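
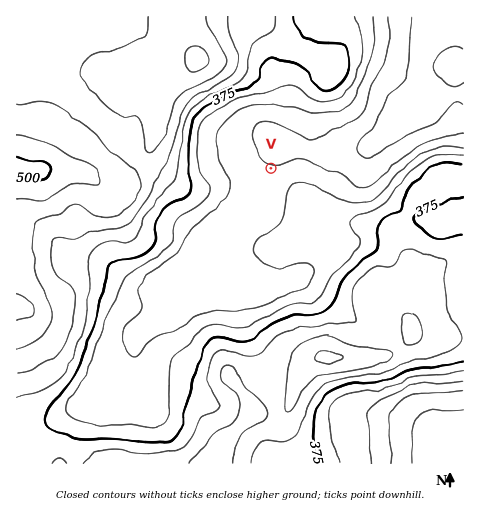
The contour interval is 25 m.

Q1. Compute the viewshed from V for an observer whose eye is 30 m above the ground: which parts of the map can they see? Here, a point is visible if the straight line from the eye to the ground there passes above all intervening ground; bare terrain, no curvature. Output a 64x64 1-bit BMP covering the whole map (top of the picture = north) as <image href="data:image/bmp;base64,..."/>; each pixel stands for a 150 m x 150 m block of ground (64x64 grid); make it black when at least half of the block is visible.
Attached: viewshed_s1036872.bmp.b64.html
<image width="64" height="64" href="data:image/bmp;base64,Qk0+AgAAAAAAAD4AAAAoAAAAQAAAAEAAAAABAAEAAAAAAAACAAATCwAAEwsAAAIAAAAAAAAA////AAAAAACDz/wAAAAAAP///AAAAAAA///wAAAAAAD//+AAAAAAAH//gAAAAAAAP/8AAAAAAAAf/gAAAAAAAA/+AAAAAAAAB/4AAHAAAAAD8wAAcAAAAAHnAABgAAAAAf8AAGAAAAAB/4AA4AAAAAH/gAPgAAAAAf+Bj+MAAAAB/8OP8+PwAAP//5////AAA///3///4AAD//////+AAA///////wAAH/5/////AAA///////8AAH////8D/wAA/////gAfgAD////+AA/AAHPgP/4AD8AAAAAP/gAH4AAAAAP+AAP4AAAAAf4AAf8AAAAB/gAA/wAAAB//AAB/AAAAP//8AH4AAAB///8AfAAAAP///wH8AAAA////g/wAAAHwP/+D/gAAAPA//8P/AAAA+H//4/+AAAB4///oP8AAAH////w/4AAAf////D/wAAA////+P/gAAB////4/+AAAD//////4AAAP//////gAAA//////+AAAB//////+AAAH//////4AAAf////f/wAAB////4f/AAAD////A/4AAAP///8B/gAAAf///gD+AAAA///+AH8AAAD///wAPwAAAH//+AAfAAAAH9/wAA8AAAAB38AABgAAAAB/gAACAAAAAH4AAAAAAAAAfAAAAAAAAAB4AAAAAAAAAAAAAAAAAAAAAAAAAA=="/>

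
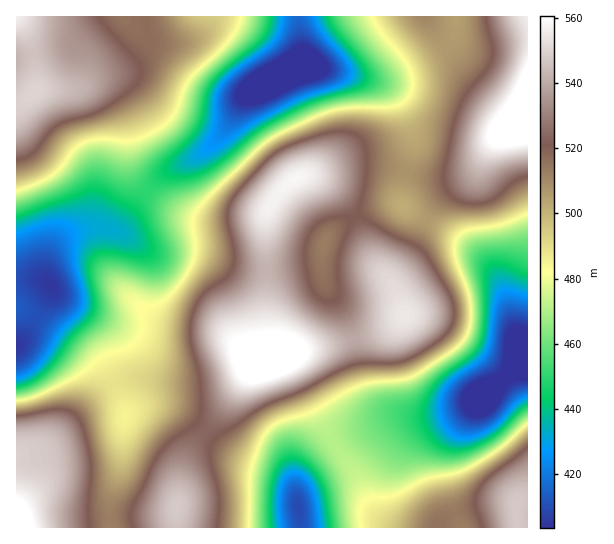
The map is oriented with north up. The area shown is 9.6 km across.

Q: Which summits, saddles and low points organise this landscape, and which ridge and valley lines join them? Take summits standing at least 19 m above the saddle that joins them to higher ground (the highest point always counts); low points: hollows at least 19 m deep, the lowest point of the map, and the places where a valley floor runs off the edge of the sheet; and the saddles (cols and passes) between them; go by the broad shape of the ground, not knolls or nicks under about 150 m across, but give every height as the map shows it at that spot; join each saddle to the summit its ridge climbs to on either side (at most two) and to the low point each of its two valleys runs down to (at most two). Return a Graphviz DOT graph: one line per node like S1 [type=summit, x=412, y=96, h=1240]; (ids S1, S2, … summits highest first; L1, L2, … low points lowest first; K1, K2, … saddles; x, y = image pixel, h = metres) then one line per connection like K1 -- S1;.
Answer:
graph terrain {
  S1 [type=summit, x=527, y=115, h=573];
  S2 [type=summit, x=17, y=527, h=571];
  S3 [type=summit, x=267, y=361, h=570];
  S4 [type=summit, x=17, y=17, h=557];
  S5 [type=summit, x=177, y=507, h=548];
  S6 [type=summit, x=517, y=511, h=548];
  L1 [type=low, x=271, y=81, h=392];
  L2 [type=low, x=527, y=355, h=393];
  L3 [type=low, x=18, y=346, h=405];
  L4 [type=low, x=298, y=507, h=409];
  K1 [type=saddle, x=205, y=431, h=524];
  K2 [type=saddle, x=354, y=218, h=522];
  K3 [type=saddle, x=110, y=518, h=513];
  K4 [type=saddle, x=406, y=171, h=508];
  K5 [type=saddle, x=114, y=385, h=489];
  K6 [type=saddle, x=333, y=442, h=471];
  K7 [type=saddle, x=147, y=191, h=450];
  K1 -- S3;
  K1 -- S5;
  K1 -- L4;
  K2 -- S3;
  K2 -- L1;
  K2 -- L2;
  K3 -- S2;
  K3 -- S5;
  K3 -- L4;
  K4 -- S1;
  K4 -- S3;
  K4 -- L1;
  K4 -- L2;
  K5 -- S3;
  K5 -- S2;
  K5 -- L3;
  K6 -- S3;
  K6 -- S6;
  K6 -- L2;
  K6 -- L4;
  K7 -- S3;
  K7 -- S4;
  K7 -- L1;
  K7 -- L3;
}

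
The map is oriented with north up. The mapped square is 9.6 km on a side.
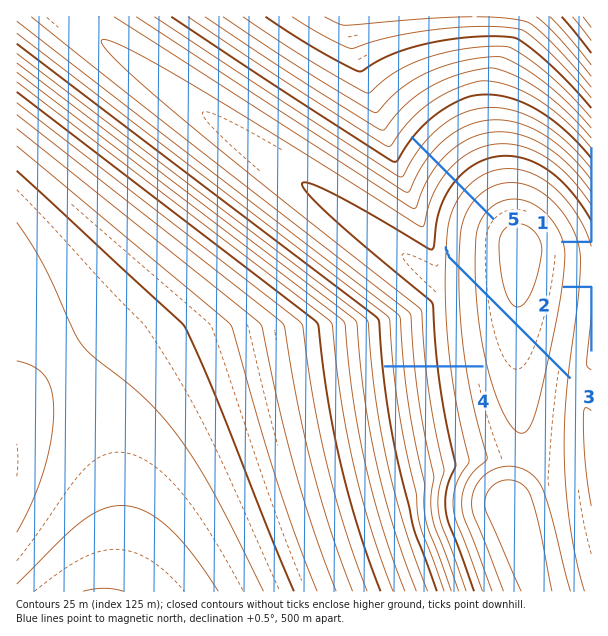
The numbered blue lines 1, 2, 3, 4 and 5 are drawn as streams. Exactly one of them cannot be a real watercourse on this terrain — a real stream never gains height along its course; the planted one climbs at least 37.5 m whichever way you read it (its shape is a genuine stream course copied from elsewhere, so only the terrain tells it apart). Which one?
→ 3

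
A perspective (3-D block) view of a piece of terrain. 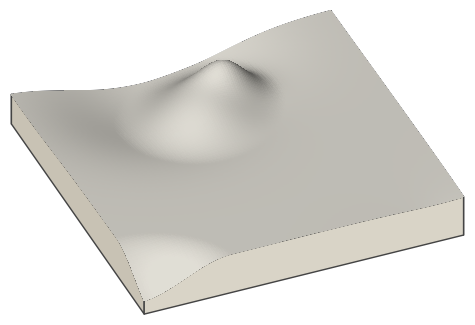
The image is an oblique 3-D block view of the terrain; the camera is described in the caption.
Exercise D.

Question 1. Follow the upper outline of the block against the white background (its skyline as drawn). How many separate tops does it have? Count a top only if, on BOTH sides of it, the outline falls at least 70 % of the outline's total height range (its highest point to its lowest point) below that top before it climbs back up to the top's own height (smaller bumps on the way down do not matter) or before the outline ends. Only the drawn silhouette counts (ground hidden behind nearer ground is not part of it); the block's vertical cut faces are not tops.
0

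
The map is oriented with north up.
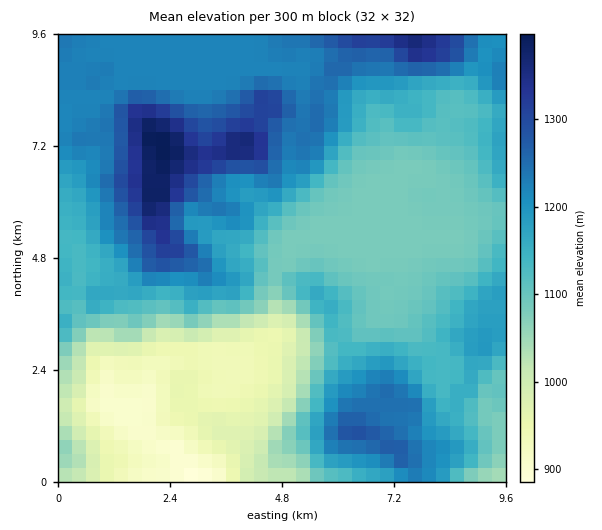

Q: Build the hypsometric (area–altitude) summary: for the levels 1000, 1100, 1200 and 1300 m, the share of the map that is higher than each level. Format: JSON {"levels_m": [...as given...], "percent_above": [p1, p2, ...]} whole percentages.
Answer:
{"levels_m": [1000, 1100, 1200, 1300], "percent_above": [85, 64, 34, 7]}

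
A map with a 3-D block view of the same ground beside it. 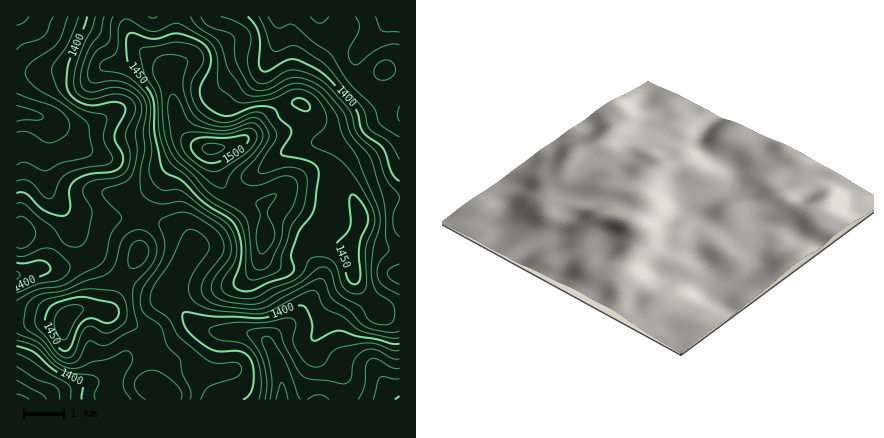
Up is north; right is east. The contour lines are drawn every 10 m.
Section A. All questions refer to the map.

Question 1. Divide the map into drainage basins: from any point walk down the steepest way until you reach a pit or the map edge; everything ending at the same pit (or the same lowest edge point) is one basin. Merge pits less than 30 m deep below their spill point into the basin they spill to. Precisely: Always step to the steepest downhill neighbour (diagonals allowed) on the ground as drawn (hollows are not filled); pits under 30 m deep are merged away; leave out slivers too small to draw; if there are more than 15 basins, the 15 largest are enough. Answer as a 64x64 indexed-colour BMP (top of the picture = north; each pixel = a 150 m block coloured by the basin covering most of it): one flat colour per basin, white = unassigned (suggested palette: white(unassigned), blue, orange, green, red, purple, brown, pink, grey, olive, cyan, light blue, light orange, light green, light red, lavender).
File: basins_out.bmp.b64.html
<image width="64" height="64" href="data:image/bmp;base64,Qk12CAAAAAAAAHYAAAAoAAAAQAAAAEAAAAABAAQAAAAAAAAIAAATCwAAEwsAABAAAAAAAAAA////ALR3HwAOf/8ALKAsACgn1gC9Z5QAS1aMAMJ34wB/f38AIr28AM++FwDox64AeLv/AIrfmACWmP8A1bDFAEREREREREREREREREQRERERERERERERERERERERERERREREREREREREREREQRERERERERERERERERERERERERFEREREREREREREREEREREREREREREREREREREREREREUREREREREREREREQRERERERERERERERERERERERERERRERERERERERERERBERERERERERERERERERERERERERFEREREREREREREREEREREREREREREREREREREREREREUREREREREREREREQRERERERERERERERERERERERERERREREREREREREREQRERERERERERERERERERERERERERFERERERERERERERBEREREREREREREREREREREREREREUREREREREREREREERERERERERERERERERERERERERERREREREREREREREQRERERERERERERERERERERERERERFEREREREREREREQREREREREREREREREREREREREREREUREREREREREREERERERERERERERERERERERERERERERMzMzM0REREREEREREREREREREREREREREREREREREREzMzMzNERERBERERERERERERERERERERERERERERERETMzMzMzMzMzERERERERERERERERERERERERERERESIiMzMzMzMzMzMRERERERERERERERERERERERERERESIiIzMzMzMzMzMxERERERERERERERERERERERERERESIiIjMzMzMzMzMzMRERERERERERERERERERERERERERIiIiMzMzMzMzMzMxERERERERERERERERERERERERERIiIiIzMzMzMzMzMzMRERERERERERERERERERERERERIiIiIjMzMzMzMzMzMzEREREREREREREREREREREREREiIiIiMzMzMzMzMzMzMRERERERERERERERERERERERESIiIiIzMzMzMzMzMzMzERERERERERERERERERERERERIiIiIjMzMzMzMzMzMzMREREREREREREREREREREREREiIiIiMzMzMzMzMzMzMzERERERERERERERERERERERESIiIiIzMzMzMzMzMzMzMRERERERERERERERERERERERIiIiIjMzMzMzMzMzMzMxERERERERERERERERERERERESIiIiMzMzMzMzMzMzMzERERERERERERERERERERERERIiIiIzMzMzMzMzMzMzMREREREREREREREREREREREREiIiIjMzMzMzMzMzMzMxERERERERERERERERERERERESIiIiMzMzMzMzMzMzMzERERERERERERERERERERERERIiIiIzMzMzMzMzMzMzMREREREREREREREREREREREREiIiIjMzMzMzMzMzMzMzEREREREREREiIhEREREREREiIiIiMzMzMzMzMzMzMzMxERERERERIiIiIhERERERESIiIiIzMzMzMzMzMzMzMzMRERERERIiIiIiIRERERESIiIiIjMzMzMzMzMzMzMzMxERERERIiIiIiIiIRERESIiIiIiMzMzMzMzMzMzMzMzMREREREiIiIiIiIiIRESIiIiIiIzMzMzMzMzMzMzMzMzEREREiIiIiIiIiIiIiIiIiIiIjMzMzMzMzMzMzMzMzMxERESIiIiIiIiIiIiIiIiIiIiMzMzMzMzMzMzMzMzMzMRERIiIiIiIiIiIiIiIiIiIiIzMzMzMzMzMzMzMzMzMzEREiIiIiIiIiIiIiIiIiIiIjMzMzMzMzMzMzMzMzMzMyIiIiIiIiIiIiIiIiIiIiIiMzMzMzMzMzMzMzMzMzMyIiIiIiIiIiIiIiIiIiIiIiIzMzMzMzMzMzMzMzMzMyIiIiIiIiIiIiIiIiIiIiIiIjMzMzMzMzMzMzMzMzMyIiIiIiIiIiIiIiIiIiIiIiIiMzMzMzMzMzMzMzMzMzIiIiIiIiIiIiIiIiIiIiIiIiIzMzMzMzMzMzMzMzMzMiIiIiIiIiIiIiIiIiIiIiIiIjMzMzMzMzMzMzMzMzMiIiIiIiIiIiIiIiIiIiIiIiIiMzMzMzMzMzMzMzMzMyIiIiIiIiIiIiIiIiIiIiIiIiIzMzMzMzMzMzMzMzMzIiIiIiIiIiIiIiIiIiIiIiIiIjMzMzMzMzMzMzMzMzMiIiIiIiIiIiIiIiIiIiIiIiIiMzMzMzMzMzMzMzMzMyIiIiIiIiIiIiIiIiIiIiIiIiIzMzMzMzMzMzMzMzMzIiIiIiIiIiIiIiIiIiIiIiIiIjMzMzMzMzMzMzMzMzIiIiIiIiIiIiIiIiIiIiIiIiIiMzMzMzMzMzMzMzMzMSIiIiIiIiIiIiIiIiIiIiIiIiIzMzMzMzMzMzMzMzMRIiIiIiIiIiIiIiIiIiIiIiIiIjMzMzMzMzMzMzMzERESIiIiIiIiIiIiIiIiIiIiIiIiMzMzMzMzMzMzMzERERIiIiIiIiIiIiIiIiIiIiIiIiIzMzMzMzMzMzMzEREREiIiIiIiIiIiIiIiIiIiIiIiIjMzMzMzMzMzMzERERESIiIiIiIiIiIiIiIiIiIiIiIiMzMzMzMzMzMzMRERERIiIiIiIiIiIiIiIiIiIiIiIiIzMzMzMzMzMzMREREREiIiIiIiIiIiIiIiIiIiIiIiIjMzMzMzMzMzMxERERESIiIiIiIiIiIiIiIiIiIiIiIi"/>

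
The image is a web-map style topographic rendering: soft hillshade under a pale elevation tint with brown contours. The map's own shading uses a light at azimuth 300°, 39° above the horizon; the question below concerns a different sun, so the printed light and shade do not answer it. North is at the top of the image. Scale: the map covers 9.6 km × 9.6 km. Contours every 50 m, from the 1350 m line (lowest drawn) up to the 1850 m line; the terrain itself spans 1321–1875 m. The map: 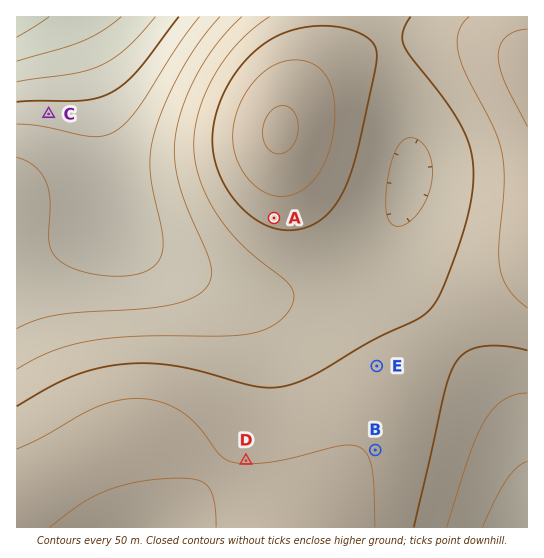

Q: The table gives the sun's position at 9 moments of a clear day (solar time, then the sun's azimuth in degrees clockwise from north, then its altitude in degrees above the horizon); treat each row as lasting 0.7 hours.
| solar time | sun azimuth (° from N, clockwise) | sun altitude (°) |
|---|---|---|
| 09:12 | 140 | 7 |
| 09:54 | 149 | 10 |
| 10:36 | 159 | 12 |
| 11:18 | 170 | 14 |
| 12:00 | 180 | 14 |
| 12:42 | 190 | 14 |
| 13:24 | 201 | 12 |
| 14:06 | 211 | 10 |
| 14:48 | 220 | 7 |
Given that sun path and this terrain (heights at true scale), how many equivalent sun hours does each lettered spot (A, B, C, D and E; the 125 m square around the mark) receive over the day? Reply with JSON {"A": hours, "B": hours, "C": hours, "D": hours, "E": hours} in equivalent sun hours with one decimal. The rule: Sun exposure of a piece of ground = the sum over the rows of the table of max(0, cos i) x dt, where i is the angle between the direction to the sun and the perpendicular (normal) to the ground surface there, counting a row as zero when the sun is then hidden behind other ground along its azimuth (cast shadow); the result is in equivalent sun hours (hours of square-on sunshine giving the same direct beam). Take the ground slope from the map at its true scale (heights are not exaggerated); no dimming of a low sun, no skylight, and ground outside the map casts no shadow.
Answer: {"A": 1.7, "B": 1.2, "C": 0.7, "D": 1.1, "E": 1.0}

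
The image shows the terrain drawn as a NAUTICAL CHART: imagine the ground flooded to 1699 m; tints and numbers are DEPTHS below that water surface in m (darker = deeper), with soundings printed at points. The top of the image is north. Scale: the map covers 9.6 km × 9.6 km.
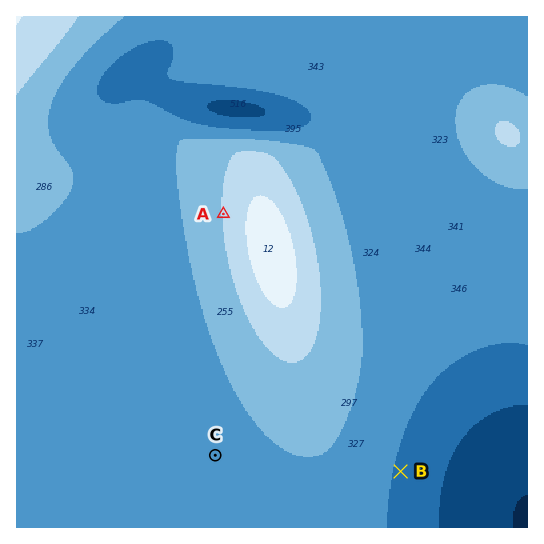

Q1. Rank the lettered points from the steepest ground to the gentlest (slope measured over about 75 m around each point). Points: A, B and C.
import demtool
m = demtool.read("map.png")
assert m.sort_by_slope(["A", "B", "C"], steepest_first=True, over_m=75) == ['A', 'B', 'C']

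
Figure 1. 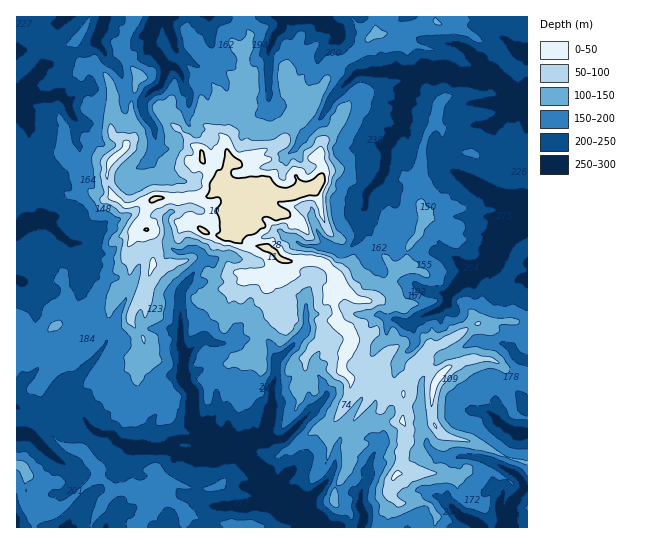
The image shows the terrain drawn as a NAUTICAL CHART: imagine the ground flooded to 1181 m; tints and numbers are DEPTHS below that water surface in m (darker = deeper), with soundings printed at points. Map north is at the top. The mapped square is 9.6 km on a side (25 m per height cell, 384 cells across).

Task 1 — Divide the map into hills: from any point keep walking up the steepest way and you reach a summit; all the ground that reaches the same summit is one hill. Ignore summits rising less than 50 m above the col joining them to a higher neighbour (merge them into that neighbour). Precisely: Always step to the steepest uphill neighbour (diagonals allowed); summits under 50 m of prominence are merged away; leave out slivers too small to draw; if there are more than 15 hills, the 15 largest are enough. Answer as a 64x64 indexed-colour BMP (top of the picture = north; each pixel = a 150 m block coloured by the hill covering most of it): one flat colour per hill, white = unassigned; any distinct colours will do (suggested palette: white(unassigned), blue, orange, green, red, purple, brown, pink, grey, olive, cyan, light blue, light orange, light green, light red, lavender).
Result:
<image width="64" height="64" href="data:image/bmp;base64,Qk12CAAAAAAAAHYAAAAoAAAAQAAAAEAAAAABAAQAAAAAAAAIAAATCwAAEwsAABAAAAAAAAAA////ALR3HwAOf/8ALKAsACgn1gC9Z5QAS1aMAMJ34wB/f38AIr28AM++FwDox64AeLv/AIrfmACWmP8A1bDFACIiIiIiIiIiIiIiIhERERERERERERERERERERERERFVIiIiIiIiIiIiIiIiEREREREREREREREREREREREREVUiIiIiIiIiIiIiIiIhERERERERERERERERERERERERVSIiIiIiIiIiIiIiIiIiIiERERERERERERERERERERFVIiIiIiIiIiIiIiIiIiIiIRERERERERERERERERERERUiIiIiIiIiIiIiIiIiIiIhERERERERERERERERERERESIiIiIiIiIiIiIiIiIiIiERERERERERERERERERERERIiIiIiIiIiIiIiIiIiIiEREREREREREREREREREREREiIiIiIiIiIiIiIiIiIiERERERERERERERERERERMxESIiIiIiIiIiIiIRERERERERERERERERERERMzMzMzERIiIiIiIiIRERERERERERERERERERERERERMzMzMzMxEiIiIiIiIREREREREREREREREREREREREREzMzMzMzESIiIiIhERERERERERERERERERERERERERETMzMzMzMzIiIiIiERERERERERERERERERERERERERERMzMzMzMzMiIREREREREREREREREREREREREREREREREzMzMzMzMxERERERERERERERERERERERERERERERERETMzMzMzMzERERERERERERERERERERERERERERERERERMzMzMzMzMREREREREREREREREREREREREREREREREREzMzMzMzMxERERERERERERERERERERERERERERERERETMzMzMzMzERERERERERERERERERERERERERERERERERMzMzMzMzMRERERERERERERERERERERERERERERERERETMzMzMzMxERERERERERERERERERERERERERERERERERETMzMzMxERERERERERERERERERERERERERERERERERERETMzMxEREREREREREREREREREREREREREREREREREREREREREREREREREREREREREREREREREREREREREREREREREREREREREREREREREREREREREREREREREREREREREREREREREREREREREREREREREREREREREREREREREREREREREREREREREREREREREREREREREREREREREREREREREREREREREREREREREREREREREREREREREREREREREREREREREREREREREREREREREREREREREREREREREREREREREREREREREREREREREREREREREREREREREREREREREREREREREREREREREREREREREREREREREREREREREREREREREREREREREREREREREREREREREREREREREREREREREREREREREREREREREREREREREREREREREREREREREREREREREREREREREREREREREREREREREREREREREREREREREREREREREREREREREREREREREREREREREREREREREREREREREREREREREREREREREREREREREREREREREREREREREREREREREREREREREREREREREREREREREREREREREREREREREREREREREREREREREREREREREREREREREREREREREREREREREREREREREREREREREREREREREREREREREREREREREREREREREREREREREREREREREREREREREREREREREREREREREREREREREREREREREREREREREREREREREREREREREREREREREREREREREREREREREREREREREREREREREREREREREREREREREREREREREREREREREREREREREREREREREREREREREREREREREREREREREREREREREREREREREREREREREREREREREREREREREREREREREREREREREREREREREREREREREREREREREREREREREREREREREREREREREREREREREREREREREREREREREREREREREREREREREREREREREREREREREREREREREREREREREREREREREREREREREREREREREREREREREREREREREREREREREREREREREREREREREREREREREREREREREREREREREREREREREREREREREREREREREREREREREREREREREREREREREREREREREREREREREREREREREREREREREREREREREREREREREREREREREREREREREREREREREREREREREREREREREREREREREREREREREREREREREREREREREREREREREREREREREREREREREREREREREREREREREREREREREREREREREREREREREREREREREREREREREREREREREREREREREREREREREREREURERERBERERERERERERERERERERERERERERERERERERREREREERERERERERERERERERERERERERERERERERERREREREQRERERERERERERERERERERERERERERERERERRERERERBERQRERERERERERERERERERERERERERERERFEREREREREREEREREREREREREREREREREREREREREREURERERERERERBEREREREREREREREREREREREREREREUREREREREREREQRER"/>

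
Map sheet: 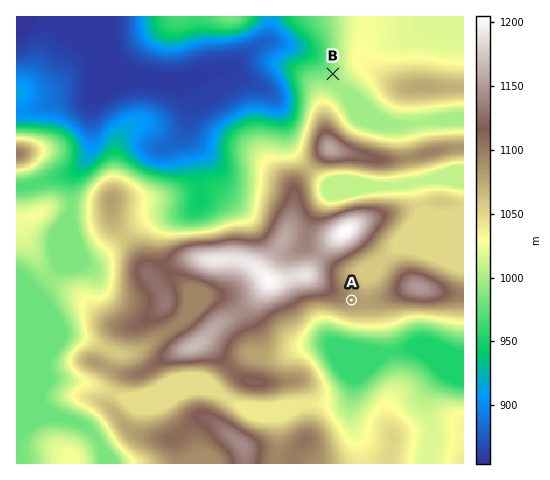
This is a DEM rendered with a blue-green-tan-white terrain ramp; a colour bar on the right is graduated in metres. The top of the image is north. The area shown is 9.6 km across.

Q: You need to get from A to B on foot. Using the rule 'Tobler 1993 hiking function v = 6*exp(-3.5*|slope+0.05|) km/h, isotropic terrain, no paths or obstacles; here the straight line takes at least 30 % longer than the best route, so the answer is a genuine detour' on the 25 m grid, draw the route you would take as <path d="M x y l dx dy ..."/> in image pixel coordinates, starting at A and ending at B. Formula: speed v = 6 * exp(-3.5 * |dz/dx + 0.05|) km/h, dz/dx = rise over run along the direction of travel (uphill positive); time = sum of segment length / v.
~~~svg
<path d="M351 300l-1-2-10-11-29-58 0-5-5-9 0-83 2-5 0-4 25-49"/>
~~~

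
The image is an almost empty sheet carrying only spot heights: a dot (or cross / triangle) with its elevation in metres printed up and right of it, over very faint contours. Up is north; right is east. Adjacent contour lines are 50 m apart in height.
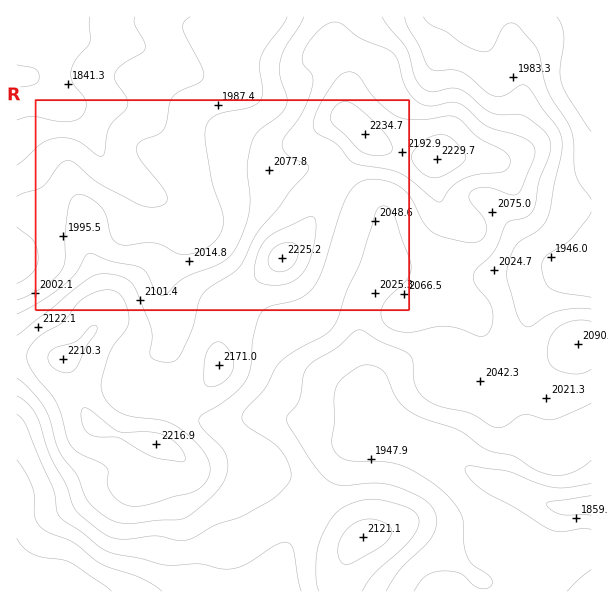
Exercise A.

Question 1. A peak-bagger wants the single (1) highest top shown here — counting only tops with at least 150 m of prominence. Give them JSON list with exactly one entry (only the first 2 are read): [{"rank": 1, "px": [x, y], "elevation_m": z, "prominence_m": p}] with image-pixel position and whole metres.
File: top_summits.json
[{"rank": 1, "px": [365, 135], "elevation_m": 2235, "prominence_m": 444}]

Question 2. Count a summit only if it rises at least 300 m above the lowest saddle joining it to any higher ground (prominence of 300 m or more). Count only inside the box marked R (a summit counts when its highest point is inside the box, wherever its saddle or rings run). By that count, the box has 1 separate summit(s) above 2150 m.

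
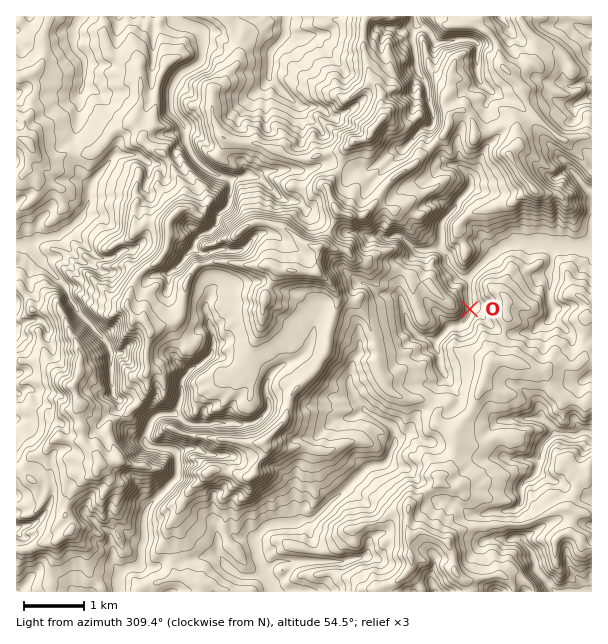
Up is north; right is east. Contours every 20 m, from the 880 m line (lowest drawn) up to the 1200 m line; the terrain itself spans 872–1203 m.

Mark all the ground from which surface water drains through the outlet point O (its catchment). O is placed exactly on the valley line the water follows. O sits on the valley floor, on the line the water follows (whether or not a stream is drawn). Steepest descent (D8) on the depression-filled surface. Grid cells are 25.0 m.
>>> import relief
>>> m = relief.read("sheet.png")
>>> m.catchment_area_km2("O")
4.384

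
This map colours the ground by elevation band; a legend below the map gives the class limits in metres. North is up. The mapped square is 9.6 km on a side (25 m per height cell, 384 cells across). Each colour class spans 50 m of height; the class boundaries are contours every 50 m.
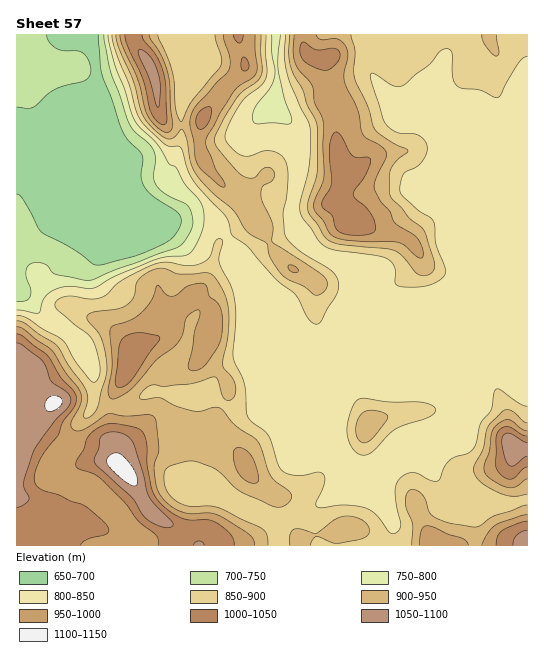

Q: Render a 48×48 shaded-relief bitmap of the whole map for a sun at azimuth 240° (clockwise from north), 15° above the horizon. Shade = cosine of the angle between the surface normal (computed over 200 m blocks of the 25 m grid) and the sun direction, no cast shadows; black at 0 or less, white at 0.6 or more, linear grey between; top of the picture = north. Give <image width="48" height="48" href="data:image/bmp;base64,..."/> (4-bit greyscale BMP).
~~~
<image width="48" height="48" href="data:image/bmp;base64,Qk32BAAAAAAAAHYAAAAoAAAAMAAAADAAAAABAAQAAAAAAIAEAAATCwAAEwsAABAAAAAAAAAAAAAAABEREQAiIiIAMzMzAERERABVVVUAZmZmAHd3dwCIiIgAmZmZAKqqqgC7u7sAzMzMAN3d3QDu7u4A////AGZ3Znd2Z5qYdUQyE2hmZ3dlV6uENEaYd3Zmd3ZVabp1VEIRJGdmZ3dDR6tiI0aHZnd3d2RGnMYRIxADVndVZmQiWLlCNFZ1VWZ2ZURozGAAIyJGeIZVVVRFabczRWZ2ZlVERFaL2QADVVZ5mGVFVWZmeqU0VniZlzI1Vni9tAA2d3iqhTNFVmZmeHQ1Z4vLliJGd4vtcABXd4m5UiNWVmZmd2RXeKzLhSNHeKzIMANneIqnISVmZmd3ZmZnd5u7hjNGeJqVIBRmd4mEETZmZniHZmZndorNlmVVZ4mFISNWd4hjIkZmZoqWZmZmZovdcnZkRXhjIiRWd3ZCI2ZmZ4uVVnd2ZovJEHd0I1ZTIzRWZlQyNWZmZ4qVRWd3ZnmWAHiWMTdkRURFVlREVmZmZnl0RWZVZneGIXiWIBaXVVVWZmZUZmZmZndURVVWZmeGM3hzAAe5ZWZ3d3dDZmZmZmZmZmZmZmd1VodRAAjcZFd4h3YjZmZmZmZmZmZmZmdmZoYgACntc0aJhmQlZmZmZmZmZmZmZmdmZkIAAFvthEV4lkI2ZmZmZmZmZmZmZmdmZgAAA4zsdVVnh0E2ZmZmZmZmZmZmZmZmZgAAJ63JZVVViFEmZmZndmZmZmZmZmZmZgAEiruWZmVFd1AVZmZ3dmZmZmZmZmZmZgFZqpdVZmVWd1AVZmeIdmZmZmZmZmZmZjaZhlVWeHZmd0AlZmeZZWZmZmZmZmZmZniXVDRniIZmZTAmZnm6dVZmd3d3ZmZmZnd2QzV3eIZVVBBGZ5y4U0ZneIh3ZmZmZndlQ0VmZmMzMyJmetxzElZmeaqEVmZmZnZlVEVVVUMiRVVnnLYQJXd3mrpRRmZmZmZURGZmVVRFeHZoqmEUeZqqu8gRVmZmZlVUVmZmZmZomXaKqDJXvcy6mYMCZmZmZkRWZmZmZmZ4qoispSR67sqGZTEUZmZmZkRmZmZmZmZ5uprLYiWN7JdUMiElZmZmZkVmZmZmZmebu7zIQjau2nVDIRJWZmZmZlZmZmZmZ4q7vdyFNEWcuGQzESVmZmZmZmZmZmZmZ6ypzshUVlSLuXVDIkZmZmZmZmZmZmZmeLuK7pQ0ZkN6zJVDI1dmZmZmZmZmZmZmeKqc+1I0ZTN63HRDNGZmZmZmZmZmZmZmeLy96CEkVTR762RUNFVWZmZmZmZmZmZni+7MxhE1ZVV76lRCE0NGZmZmZmZmZmZnvv+ptiJFZlaM2lQxE0RWZmZmZmZmZmZ53/1HxyE1Zmed2VQhJWZmZmZmZnd2ZmZ7//cFpzI1ZmjO2WMRNmZmZmZ3ZndmZmaM/+QEmFMkZnrdt1ISVnZmZ3d3ZnZmd3ee/9IDiIU0VnvcpzETZ3Znd3h2ZmZnd2e//8EDeIdmQ33sljEliGZniIh2ZmZmZmjP/5AFZ4mnEH7rhjE4mGZniIh2VWZVZljv/jAGZou1AI/pdSFZh2ZmeIh2VWVFVVr/+AA2Z5ykAJ/GRBFXZmVWeIh1VWU0VWv/0gBWZ62UAI60IxJmVmZmd5h1RQ=="/>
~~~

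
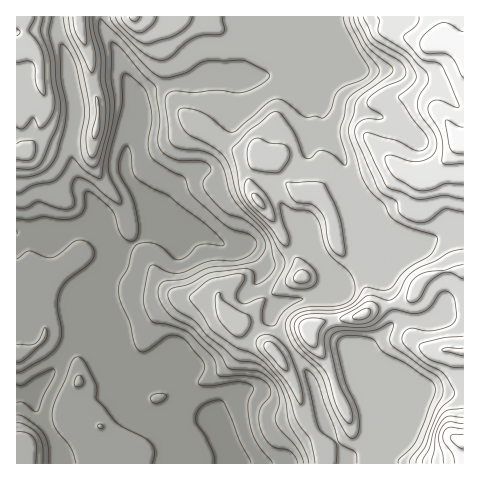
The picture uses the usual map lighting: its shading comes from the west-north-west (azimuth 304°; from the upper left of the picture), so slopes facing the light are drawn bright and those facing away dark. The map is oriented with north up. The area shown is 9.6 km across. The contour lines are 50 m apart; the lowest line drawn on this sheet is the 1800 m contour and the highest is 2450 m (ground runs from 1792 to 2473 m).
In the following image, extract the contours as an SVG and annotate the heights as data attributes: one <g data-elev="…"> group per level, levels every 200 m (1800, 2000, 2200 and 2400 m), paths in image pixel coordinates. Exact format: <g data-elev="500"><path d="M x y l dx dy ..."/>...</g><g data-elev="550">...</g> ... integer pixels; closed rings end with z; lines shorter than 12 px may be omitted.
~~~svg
<g data-elev="1800"><path d="M215 463l-3-12-7-16-8-11-1-6 2-7 4-5 8-4 8-2 4 1 3 4 15 36 11 22"/><path d="M17 385l7 0 17-11 11-5 3 1-1 6-10 19-6 16-4 0-12-9-5 1"/></g><g data-elev="2000"><path d="M17 177l14-1 12-4 8-7 6-11 7-25 2-17-5-36-1-27 2-5 6 5 7 13 8 39 1 15-3 24 1 15 3 7 5 4 5 1 3-4 9-32 3-21-5-30 0-26-7-25 1-7 2-3 21 20 26 30 13 8 7 1 15-4 18-11 9-2 34 0 24 12 2 3-4 5-10 6-11 5-9 1-20-3-23 3-19-2-7 4-2 7 3 35 2 6 4 3 6 3 27 3 7 4 5 5 5 9 4 18 5 11 9 10 19 19 8 10 6 25-1 6-8 10-10 5-2-1 0-10-5-4-38 3-22 12-17 4-3 3-1 4 2 7 5 7 20 12 12 14 16 13 11 10 5 3 19 3 18 16 9 17 5 28 13 22 6 16"/></g><g data-elev="2200"><path d="M463 249l-14 3-13 8-22 10-8 8-7 15-7 6-6 1-12-4-6 0-14 10-8 4-13 4-28 1-7 3-3 5 1 10 6 12 11 9 10 4 2-3-1-19 3-4 3-3 9-3 21 2 10-2 6-3 12-11 4-2 20 4 8-1 10-6 11-15 6-1 5 3 3 6 2 14-1 6-3 4-7 3-13 4-23-3-5 4-3 5 2 7 14 13 26 17 11 18-3 6-10 9-4 5-12 33-9 13-1 5"/><path d="M261 208l4 0-2-7-6-7-5 0 0 2 1 4z"/><path d="M129 17l2 3 3 1 4-1 2-3"/><path d="M358 17l2 7 10 18 29 19 5 5 2 5-1 5-3 4-21 9-13 10-1 4 1 3 13 9 2 3-20 2-6 4-2 5 1 10 22 49 5 6 13 7 3 10 2 4 13 7 7 1 6-2 18-12 18 3"/></g><g data-elev="2400"><path d="M463 429l-14-2-4 3-2 4 1 7 9 13 2 9"/><path d="M463 127l-5-1-10-6-2 0 5 29 4 4 8 1"/><path d="M463 32l-15-9-7 0-15 10-5 6-1 4 1 6 4 4 19 0 7 3 4 5 8 17"/></g>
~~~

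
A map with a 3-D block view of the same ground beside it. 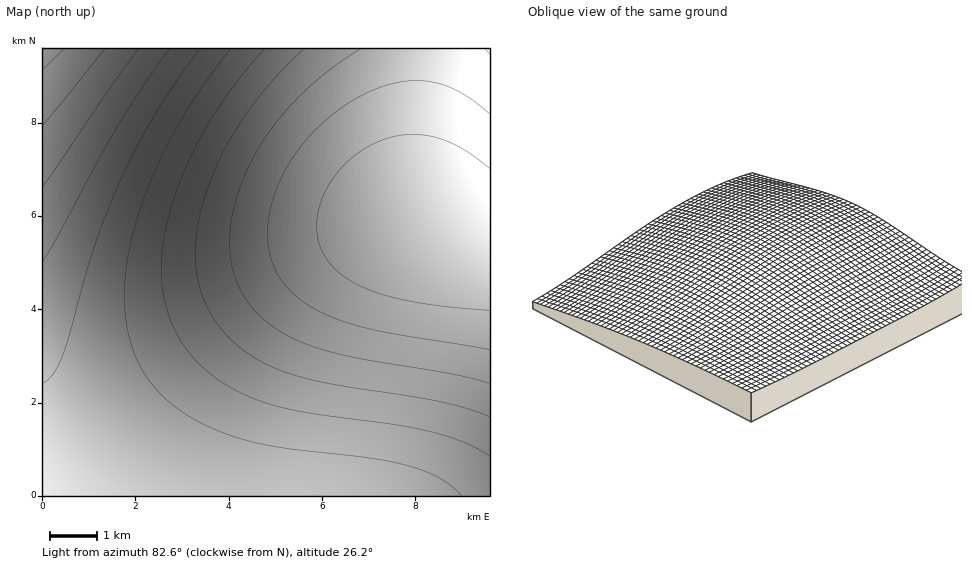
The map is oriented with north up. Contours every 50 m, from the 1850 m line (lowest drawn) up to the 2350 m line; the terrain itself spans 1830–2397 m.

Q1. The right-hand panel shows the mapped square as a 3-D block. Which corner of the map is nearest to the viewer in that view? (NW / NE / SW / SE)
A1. SW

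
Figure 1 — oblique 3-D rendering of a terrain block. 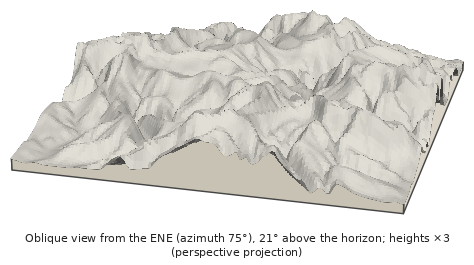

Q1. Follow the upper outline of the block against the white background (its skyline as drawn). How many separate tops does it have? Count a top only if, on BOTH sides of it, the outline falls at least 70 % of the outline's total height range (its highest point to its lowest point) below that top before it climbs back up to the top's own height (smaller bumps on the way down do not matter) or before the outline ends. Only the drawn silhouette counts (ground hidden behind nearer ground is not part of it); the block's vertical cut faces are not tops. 0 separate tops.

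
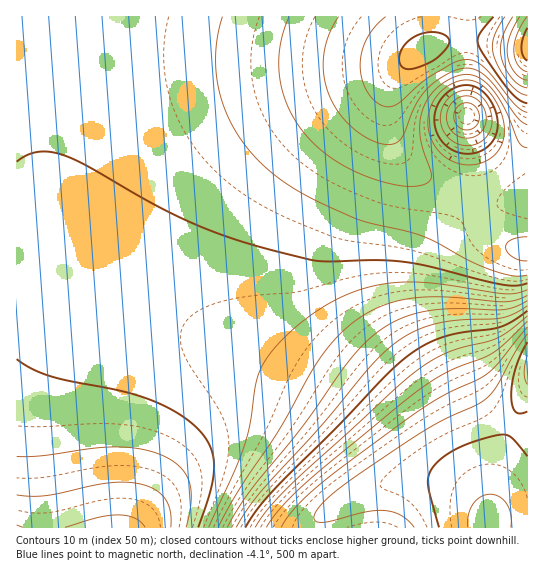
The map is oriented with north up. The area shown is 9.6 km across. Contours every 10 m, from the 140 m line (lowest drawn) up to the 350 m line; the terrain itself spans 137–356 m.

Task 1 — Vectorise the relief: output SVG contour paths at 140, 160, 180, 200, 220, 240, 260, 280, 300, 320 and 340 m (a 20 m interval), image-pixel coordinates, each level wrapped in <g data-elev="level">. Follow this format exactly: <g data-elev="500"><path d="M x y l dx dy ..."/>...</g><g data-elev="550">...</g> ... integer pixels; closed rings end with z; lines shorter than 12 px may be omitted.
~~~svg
<g data-elev="140"><path d="M468 527l0-12 5-10 8-8 9-3 9 3 8 8 4 10 0 12"/><path d="M527 384l-3-11 3-17"/></g><g data-elev="160"><path d="M414 527l-12-11-16-5-20 1-43 10-8-1-1-4 4-8 10-11 35-27 67-44 47-22 9-6 11-13 19-35 11-17"/></g><g data-elev="180"><path d="M266 527l15-19 22-23 104-86 20-15 18-11 48-20 12-9 22-23"/></g><g data-elev="200"><path d="M245 527l14-20 18-20 61-61 48-51 21-19 18-11 19-8 17-4 30-4 11-3 12-6 13-9"/></g><g data-elev="220"><path d="M227 527l22-34 54-67 44-63 15-17 16-14 21-13 23-7 29-3 52 1 12-3 12-6"/><path d="M462 129l-7-7-1-9 3-5 4-4 9-1 5 3 3 4 1 5 0 6-2 4-4 4-6 1z"/></g><g data-elev="240"><path d="M209 527l25-56 10-25 6-23 6-40 5-14 7-12 9-12 30-27 20-13 20-11 20-7 22-4 20-1 21 1 76 11 11-1 10-3"/><path d="M461 145l-10-5-6-7-4-10 0-9 4-11 6-7 10-5 9 0 9 4 8 8 4 11 1 12-4 9-7 7-10 3z"/></g><g data-elev="260"><path d="M186 527l5-26 0-11-2-9-4-8-6-7-18-11-22-6-25-2-23 2-50 7-24 0"/><path d="M465 165l-15-5-12-10-8-13-2-16 3-15 9-13 13-10 14-3 14 4 11 11 9 18 3 18-3 15-8 11-14 7z"/><path d="M222 17l-5 20-1 21 1 21 4 20 8 20 11 19 13 17 17 16 33 23 51 24 69 18 49 26 23 9 19 5 13-1"/></g><g data-elev="280"><path d="M145 527l-4-5-7-4-16-3-20 2-33 10"/><path d="M339 17l-9 16-5 16-2 17 2 16 5 16 10 16 12 13 14 10 19 7 8 0 5-2 6-8 12-29 10-15 9-8 11-7 9-5 10-2 10 2 11 6 11 13 20 28 10 8"/></g><g data-elev="300"><path d="M405 69l13-2 17-8 13-13 1-4-1-4-6-4-11-2-10 2-10 5-7 7-5 9 1 8z"/><path d="M493 17l-14 18-1 6 1 5 30 44 9 9 9 4"/></g><g data-elev="320"><path d="M513 17l-11 21-2 9 1 10 4 10 7 11 7 7 8 3"/></g><g data-elev="340"><path d="M527 17l-10 17-3 16 1 8 3 7 4 4 5 3"/></g>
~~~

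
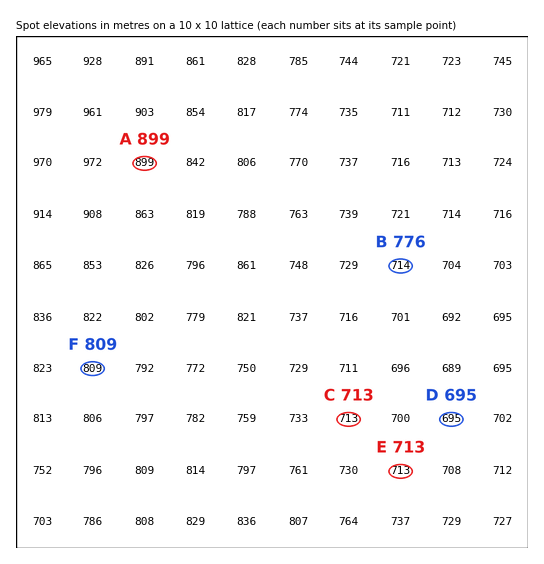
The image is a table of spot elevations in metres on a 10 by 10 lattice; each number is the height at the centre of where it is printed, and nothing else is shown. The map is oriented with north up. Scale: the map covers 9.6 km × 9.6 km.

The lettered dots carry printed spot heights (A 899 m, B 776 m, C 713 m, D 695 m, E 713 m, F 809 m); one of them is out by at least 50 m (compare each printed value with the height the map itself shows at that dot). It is B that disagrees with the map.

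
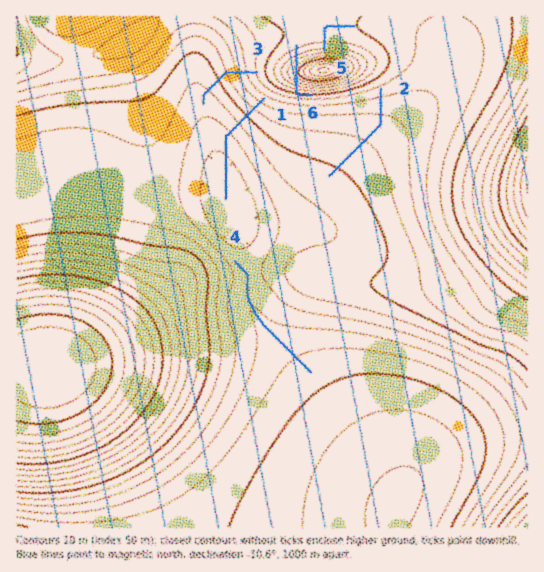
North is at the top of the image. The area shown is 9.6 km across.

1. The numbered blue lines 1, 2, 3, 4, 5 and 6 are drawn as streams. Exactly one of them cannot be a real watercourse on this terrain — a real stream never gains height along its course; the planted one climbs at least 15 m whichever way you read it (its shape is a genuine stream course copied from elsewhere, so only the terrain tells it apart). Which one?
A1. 6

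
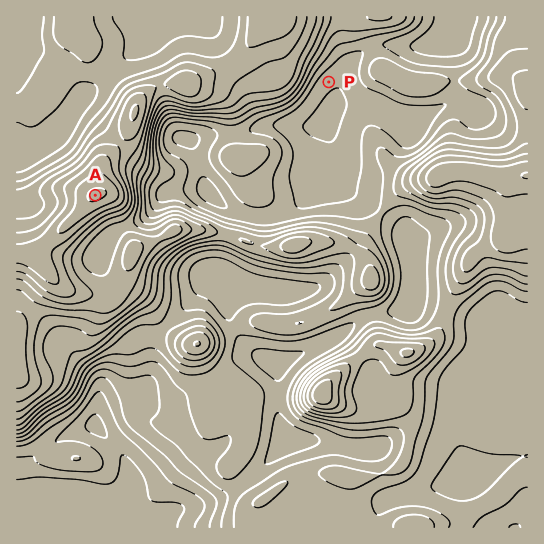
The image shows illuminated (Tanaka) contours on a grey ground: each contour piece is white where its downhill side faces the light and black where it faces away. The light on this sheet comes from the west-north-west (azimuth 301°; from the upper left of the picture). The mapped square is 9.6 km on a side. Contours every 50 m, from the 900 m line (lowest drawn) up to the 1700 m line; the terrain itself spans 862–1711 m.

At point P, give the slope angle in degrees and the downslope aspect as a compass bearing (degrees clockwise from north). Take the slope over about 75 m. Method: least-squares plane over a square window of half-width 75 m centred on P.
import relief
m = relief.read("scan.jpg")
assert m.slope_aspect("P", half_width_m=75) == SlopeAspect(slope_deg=7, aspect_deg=140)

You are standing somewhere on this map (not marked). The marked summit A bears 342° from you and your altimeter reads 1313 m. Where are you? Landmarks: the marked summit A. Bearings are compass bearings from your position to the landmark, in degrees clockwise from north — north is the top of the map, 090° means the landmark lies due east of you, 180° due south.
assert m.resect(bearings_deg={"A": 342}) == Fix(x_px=133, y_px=313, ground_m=1310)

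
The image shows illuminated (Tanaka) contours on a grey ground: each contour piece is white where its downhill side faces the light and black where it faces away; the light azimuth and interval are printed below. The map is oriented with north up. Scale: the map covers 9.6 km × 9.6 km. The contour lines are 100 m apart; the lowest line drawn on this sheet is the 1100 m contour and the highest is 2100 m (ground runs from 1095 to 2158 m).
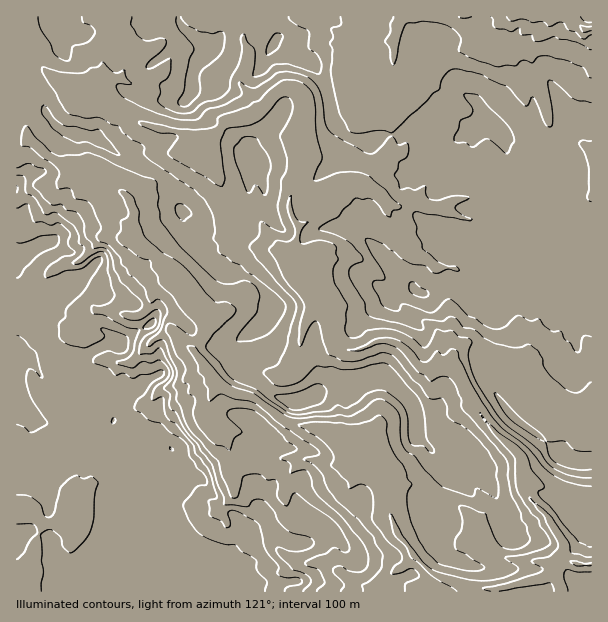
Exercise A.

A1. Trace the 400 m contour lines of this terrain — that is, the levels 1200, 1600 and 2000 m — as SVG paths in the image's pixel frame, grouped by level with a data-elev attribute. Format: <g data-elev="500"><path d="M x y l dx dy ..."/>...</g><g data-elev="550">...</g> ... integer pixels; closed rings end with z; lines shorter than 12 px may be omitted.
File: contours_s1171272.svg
<g data-elev="1200"><path d="M491 591l-8-3 24-5 34-11 2-2-1-2-10-7 4-2 13-3 9-8-1-6-13-26-14-16 0-3 22 21 17 24 2 10 14 5 6 0"/><path d="M554 591l-2-6-3-2-50 8"/><path d="M591 572l-13 0-12-2-2 8 4 13"/></g><g data-elev="1600"><path d="M341 591l3-4 0-3-10-11-1-4 6-3 9 5 6 1 6 0 5-2 3-4 0-8-5-14-22-28-24-21-4-7-2-9-4-8-4-1-13 3 0-9-9-5-1-1 16-8 0-3-9-6-11-12-19-17-5-2-10-2-9 1-5 2-1 3 1 3 13 12 1 3-8 6-4 12-6-4-11-3-13-14-7-15 2-15-2-3-5-3 0-9-5-3 2-13-3-6-6-8-10-24 2-6 3-1 21 13 4-4 0-6-16-18-8-12-13-12-1-8-7-9-1-6-13-6-16-10-4-5 0-3 4-7 0-9 6-3 2-5-5-13-5-8 0-1 3-1 6 2 6 6 5 14 0 10 8 17 15 13 21 14 23 27 9 8 12 1 8 6 1 3-2 4-20 18-8 14 2 4 11 11 9 13 5 5 22 9 32 23 9 2 33-3 9-6 9 3 11-6 10-9 9-3 7 1 14 9 7 8 3 11 1 19 2 6 3 2 9 0 6 6 5 1 0-4-8-12-2-24-5-14-23-27-9-8-6-1-30 7-10-1-9-3-15 0-17 15-16 5-10-2-10-10 2-4 12-6 6-11 3-9 9-38-3-7-36-40-7-10 0-3 9-10 1-12 1-2 18 9 5 1 1-2-7-23 3-27 5-9 1-9-7-25 12-24 1-6-2-6-3-4-6 0-24 24-9 4-19 3-5 2-5 13 5 36-2 6-2 1-53-31 0-3 10-14-1-3-6-2-14-1-15-6-3-3 0-1 7 0 34 7 15 1 15-2 7-3 0-6 2-2 28-10 7-5 4-1 11-11 13-9 12-1 9 3 8 7 3 7 2 35 6 24-8 24 4 1 21-9 12 0 11 1 9 4 14 12 7 9 9 8-2 3-6 1-2 6-2 1-5-3-5-8-7-6-16-2-12 11-6 8-19 11 1 2 15 4 12 6 15 15 1 6-12 6-2 8 5 10 10 17 2 9 2 4 7 3 23 5 22 7 3-1-1-8 2-1 17 1 8-4 4 0 5 3 6 7 10 3 11 8 10 6 18 4 8-1 7-3 3 2 7 5 5 8 1 7 5 9 20 16 6 2 4-1 12-10"/><path d="M591 451l-15-1-12-9-17 0-6-7-20-16-21-22-5-3-1 0 7 15 9 11 36 24 3 12 5 6 16 7 11 2 10-1"/><path d="M591 78l-3-2-6-9-13-6-21-5-9 0-6 7-11-3-7 6-8-1-10 2-17-5-11-5-10-6 2-13-8-9-9-5-19-3-17 2-3 2-5 13-4 21-3 6-2-5-2-12-4-7 5-8 0-9 3-7"/></g><g data-elev="2000"><path d="M265 591l2-9-10-12-1-10-14-8-6-7-14-1-19-8-6-5-9-12-5-12 1-4 12-15 4-2 6-1 1-3-3-8-7-6-7-10-3-14-5-5-12-7-8-8-13-4-15-12 3-7 7-7 7-10 13-9-1-4-4-1-9 4-10 1-8 3-9-5-7 2-8-7-14-5-1-3 2-3 10-5 5-1 10 3 6-3 2-4 0-9-3-3-9-4-14-3-1 2 3 5 0 3-20 10-15-3-6-3-3-4-1-14 7-7 1-9 19-20 15-24 1-6-3-1-4 1-14 11-15 2-18 7-3-1 0-5 6-8 12-7 11-3 0-3-5-5-1-3 2-10-11-10-8 2-9-3-7 0-2-1-6-17-10 4"/><path d="M17 559l7-7 6-12 7-7-1-6-3-3-16 0"/><path d="M17 495l9 0 7 3 8 7 4 11 5 1 4-5 6-24 9-9 8-4 6 4 9-3 6 6-3 12-1 24-3 12-5 9-11 11-4 3-3-1-5-6-2-9-10-7-4 0-6 4 0 27 2 11-2 10 0 9"/></g>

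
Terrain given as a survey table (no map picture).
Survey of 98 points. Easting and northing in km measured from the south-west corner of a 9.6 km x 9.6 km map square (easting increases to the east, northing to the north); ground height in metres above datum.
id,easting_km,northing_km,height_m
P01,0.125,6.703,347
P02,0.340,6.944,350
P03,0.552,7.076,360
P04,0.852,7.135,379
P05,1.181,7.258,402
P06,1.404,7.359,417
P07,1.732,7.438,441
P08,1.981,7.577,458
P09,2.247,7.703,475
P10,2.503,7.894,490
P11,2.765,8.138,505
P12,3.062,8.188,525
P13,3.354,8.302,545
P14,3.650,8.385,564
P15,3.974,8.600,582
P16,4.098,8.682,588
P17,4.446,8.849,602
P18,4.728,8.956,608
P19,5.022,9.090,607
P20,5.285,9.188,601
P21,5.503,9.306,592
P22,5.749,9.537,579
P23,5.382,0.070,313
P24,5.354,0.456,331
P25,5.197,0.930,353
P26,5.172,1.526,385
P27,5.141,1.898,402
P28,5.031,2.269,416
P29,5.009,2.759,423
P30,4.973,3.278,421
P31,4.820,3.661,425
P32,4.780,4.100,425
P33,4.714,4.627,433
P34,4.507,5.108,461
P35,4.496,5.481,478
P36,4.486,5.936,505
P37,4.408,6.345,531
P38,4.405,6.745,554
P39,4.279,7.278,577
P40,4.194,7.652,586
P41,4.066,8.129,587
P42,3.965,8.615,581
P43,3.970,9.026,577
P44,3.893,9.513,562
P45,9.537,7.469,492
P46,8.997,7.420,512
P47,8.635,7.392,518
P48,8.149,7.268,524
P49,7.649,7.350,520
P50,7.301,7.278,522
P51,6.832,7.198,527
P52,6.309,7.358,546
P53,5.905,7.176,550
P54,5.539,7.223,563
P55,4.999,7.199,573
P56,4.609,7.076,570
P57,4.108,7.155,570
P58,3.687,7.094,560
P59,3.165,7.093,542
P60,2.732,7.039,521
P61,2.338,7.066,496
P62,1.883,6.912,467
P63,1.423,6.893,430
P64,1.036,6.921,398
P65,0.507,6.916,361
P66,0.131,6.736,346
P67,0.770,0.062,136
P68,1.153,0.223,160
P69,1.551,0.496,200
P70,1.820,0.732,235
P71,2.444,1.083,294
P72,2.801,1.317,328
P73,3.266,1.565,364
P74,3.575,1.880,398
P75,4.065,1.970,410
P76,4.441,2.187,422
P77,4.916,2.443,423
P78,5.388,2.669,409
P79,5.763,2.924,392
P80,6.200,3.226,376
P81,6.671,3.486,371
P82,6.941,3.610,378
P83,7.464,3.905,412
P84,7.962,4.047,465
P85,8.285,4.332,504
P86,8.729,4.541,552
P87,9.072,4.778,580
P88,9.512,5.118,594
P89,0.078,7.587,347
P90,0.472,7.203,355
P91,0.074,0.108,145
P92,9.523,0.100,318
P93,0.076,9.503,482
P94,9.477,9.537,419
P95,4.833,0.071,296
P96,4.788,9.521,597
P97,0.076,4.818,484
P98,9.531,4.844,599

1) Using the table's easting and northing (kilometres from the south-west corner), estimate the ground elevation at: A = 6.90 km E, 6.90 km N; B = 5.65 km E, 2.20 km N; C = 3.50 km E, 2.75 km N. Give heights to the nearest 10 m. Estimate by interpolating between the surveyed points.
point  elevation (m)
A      520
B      400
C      460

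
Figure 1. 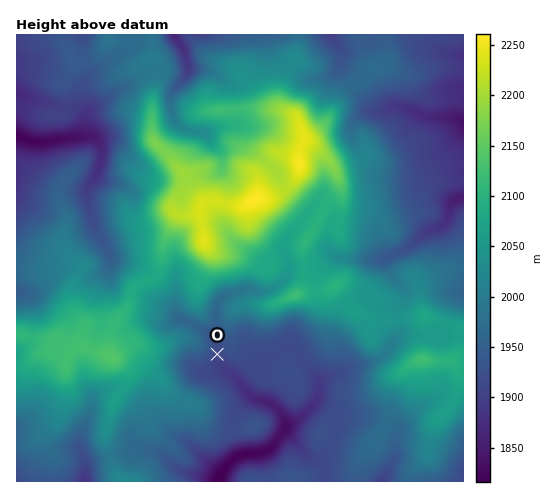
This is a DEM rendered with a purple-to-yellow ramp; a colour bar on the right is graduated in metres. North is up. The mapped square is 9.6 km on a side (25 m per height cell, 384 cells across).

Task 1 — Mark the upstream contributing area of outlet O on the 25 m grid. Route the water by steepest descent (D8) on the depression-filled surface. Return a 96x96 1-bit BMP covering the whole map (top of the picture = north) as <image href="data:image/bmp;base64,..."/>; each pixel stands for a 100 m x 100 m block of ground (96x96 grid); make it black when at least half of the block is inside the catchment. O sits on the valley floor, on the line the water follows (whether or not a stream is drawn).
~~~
<image width="96" height="96" href="data:image/bmp;base64,Qk2+BAAAAAAAAD4AAAAoAAAAYAAAAGAAAAABAAEAAAAAAIAEAAATCwAAEwsAAAIAAAAAAAAA////AAAAAAAAAAAAAAAAAAAAAAAAAAAAAAAAAAAAAAAAAAAAAAAAAAAAAAAAAAAAAAAAAAAAAAAAAAAAAAAAAAAAAAAAAAAAAAAAAAAAAAAAAAAAAAAAAAAAAAAAAAAAAAAAAAAAAAAAAAAAAAAAAAAAAAAAAAAAAAAAAAAAAAAAAAAAAAAAAAAAAAAAAAAAAAAAAAAAAAAAAAAAAAAAAAAAAAAAAAAAAAAAAAAAAAAAAAAAAAAAAAAAAAAAAAAAAAAAAAAAAAAAAAAAAAAAAAAAAAAAAAAAAAAAAAAAAAAAAAAAAAAAAAAAAAAAAAAAAAAAAAAAAAAAAAAAAAAAAAAAAAAAAAAAAAAAAAAAAAAAAAAAAAAAAAAAAAAAAAAAAAAAAAAAAAAAAAAAAAAAAAAAAAAAAAAAAAAAAAAAAAAAAAAAAAAAAAAAAAAAAAwAAAAAAAAAAAAAAA4AAOAAAAAAAAAAAA8fAfAAAAAAAAAAAA//x/gAAAAAAAAAAA////gAAAAAAAAAAAf///gAAAAAAAAAAAf///gAAAAAAAAAAAf///gAAAAAAAAAAAP///wAAAAAAAAAAAH///wAAAAAAAAAAAD///4AAAAAAAAAAAD/////AAAAAAAAAAD/////wAAAAAAAAAB/////8AAAAAAAAAB/////+AAAAAAAAAA//////AAAAAAAAAAH/////AAAAAAAAAAD/////AAAAAAAAAAB/////AAAAAAAAAAB/////AAAAAAAAAAB/////AAAAAAAAAAB/////AAAAAAAAAAB/////AAAAAAAAAAB/////AAAAAAAAAAA/////AAAAAAAAAAA/////gAAAAAAAAAAf////gAAAAAAAAAAf////wAAAAAAAAAAP////4AAAAAAAAAAH////4AAAAAAAAAAAf///8AAAAAAAAAAAf///8AAAAAAAAAAAPx//+AAAAAAAAAAAAAf/+AAAAAAAAAAAAAA//AAAAAAAAAAAAAAP/gAAAAAAAAAAAAAH/wAAAAAAAAAAAAAD/gAAAAAAAAAAAAAD/gAAAAAAAAAAAAAB/gAAAAAAAAAAAAAB/AAAAAAAAAAAAAAB+AAAAAAAAAAAAAAB+AAAAAAAAAAAAAAB8AAAAAAAAAAAAAAB4AAAAAAAAAAAAAABwAAAAAAAAAAAAAAAAAAAAAAAAAAAAAAAAAAAAAAAAAAAAAAAAAAAAAAAAAAAAAAAAAAAAAAAAAAAAAAAAAAAAAAAAAAAAAAAAAAAAAAAAAAAAAAAAAAAAAAAAAAAAAAAAAAAAAAAAAAAAAAAAAAAAAAAAAAAAAAAAAAAAAAAAAAAAAAAAAAAAAAAAAAAAAAAAAAAAAAAAAAAAAAAAAAAAAAAAAAAAAAAAAAAAAAAAAAAAAAAAAAAAAAAAAAAAAAAAAAAAAAAAAAAAAAAAAAAAAAAAAAAAAAAAAAAAAAAAAAAAAAAAAAAAAAAAAAAAAAAAAAAAAAAAAAAAAAAAAAAAAAAAAAAAAAAAAAAAAAAAAAAAAAAAAAAAA="/>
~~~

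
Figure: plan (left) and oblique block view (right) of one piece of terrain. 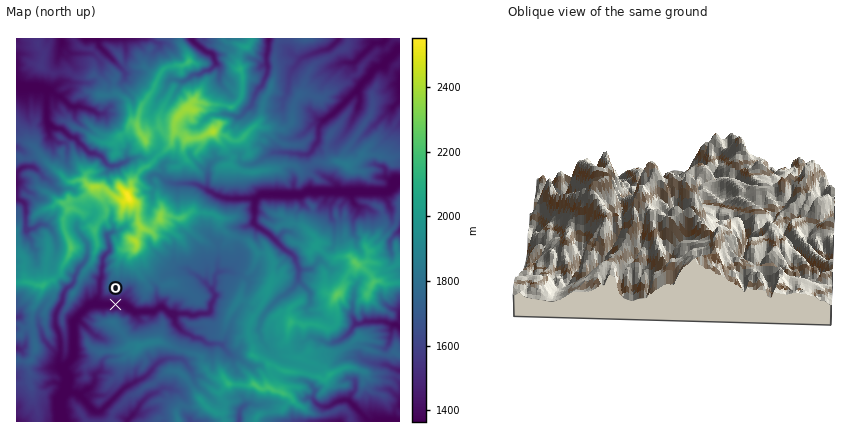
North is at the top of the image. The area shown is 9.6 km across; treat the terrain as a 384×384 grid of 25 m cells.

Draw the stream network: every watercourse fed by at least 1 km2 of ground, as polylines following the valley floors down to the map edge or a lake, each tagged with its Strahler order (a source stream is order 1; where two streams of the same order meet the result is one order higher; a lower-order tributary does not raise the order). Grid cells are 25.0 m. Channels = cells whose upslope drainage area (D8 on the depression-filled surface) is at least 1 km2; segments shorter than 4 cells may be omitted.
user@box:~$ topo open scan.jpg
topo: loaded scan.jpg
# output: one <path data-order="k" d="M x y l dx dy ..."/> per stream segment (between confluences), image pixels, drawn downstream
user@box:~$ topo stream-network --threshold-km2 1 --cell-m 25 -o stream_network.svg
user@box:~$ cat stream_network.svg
<path data-order="1" d="M240 412l0 10"/><path data-order="1" d="M136 410l-8 12"/><path data-order="1" d="M326 406l2 0 8-4 10-2 2 0 20 20 2 2 30 0"/><path data-order="2" d="M66 392l-4 2-2 6 0 10 0 2 0 8 2 2"/><path data-order="2" d="M64 370l4 6 0 6-2 4 0 6"/><path data-order="1" d="M388 366l4 2 8 2"/><path data-order="1" d="M174 358l-8 0-6 4-16 16-20 10-24 24-6-2-16-16-4-2-8 0"/><path data-order="1" d="M228 352l-6-8-4 0-10 0-8-6-6 0-2-2-10-4-6-8-2-8-4-2"/><path data-order="1" d="M266 344l-4-4 0-4-4-4 2-12 8-12 12-12 6-2 6-4 6-8 0-2 0-12-2-8-4-6-6-4-18-16-14-10 0-22 4-4"/><path data-order="1" d="M348 334l8-10 6 0 2-2 22 0 4 2 6 0 4 2"/><path data-order="2" d="M170 314l-8-6-4 0-4 4-20 0-10-8-30 0"/><path data-order="2" d="M94 304l-6 2-14 16 0 32-2 6-8 8 0 2"/><path data-order="2" d="M212 290l2 4 0 4-4 8 0 4-2 4-10 0-4 2-2 0-4-2-18 0"/><path data-order="1" d="M224 272l-6 0-2 2-2 2 0 8-2 4 0 2"/><path data-order="1" d="M188 270l2 2 8 4 14 14"/><path data-order="1" d="M86 242l2 2 0 12-2 2-8 12 0 2-4 4 0 6-8 8-4 6 0 4-6 14 0 12 2 6 2 8 0 14-2 4 0 4 6 8"/><path data-order="1" d="M108 236l2 14-6 6-2 4 0 18-2 4 0 12-4 4 0 4-2 2"/><path data-order="1" d="M38 226l-8 4-2 0-2-4 0-20-4-4-6-4 0-16"/><path data-order="1" d="M358 206l-6-4 0-10 2 0"/><path data-order="2" d="M258 198l2-4 42 0 4-2 48 0"/><path data-order="2" d="M354 192l34 0 4-4 2-4 2-4 4 0"/><path data-order="1" d="M166 182l6 2 22 0 22 12 10 2 30 0 2 0"/><path data-order="1" d="M18 170l-2 4 0 8"/><path data-order="1" d="M126 162l-8 4-10 0-8-10-12-4-14-14-4-2-10-8-4 0-4-2-6-6 0-30"/><path data-order="1" d="M278 152l12 0 2 2 6 0 2 0 8 0 2 0 2-4 6-10 0-12 4-6 12-8 24-24 4-6 8-10 6-6 6-2 18-18"/><path data-order="1" d="M238 116l4 0 10-10 2-10 4-6 4-6 4-8 2-4-2-18 2-6 0-10"/><path data-order="1" d="M88 110l-6-4-10 0-12-10-4 0-4-6-6 0"/><path data-order="1" d="M400 98l0-20"/><path data-order="2" d="M46 90l-4-2-14 0 0-2-8 0-4-2"/><path data-order="1" d="M182 82l4-2 8-6 6 0 6-4 4 0 6-6-2-8-2-2-6-2-10-8-4-4 0-2"/><path data-order="1" d="M290 74l2-4 10-12 28-10 8-10"/><path data-order="1" d="M354 62l20-20 8 0 4-4"/><path data-order="1" d="M110 56l-10-10-2-6-2-2"/><path data-order="1" d="M62 44l0-6"/><path data-order="2" d="M96 38l-10 0"/><path data-order="1" d="M124 38l-28 0"/>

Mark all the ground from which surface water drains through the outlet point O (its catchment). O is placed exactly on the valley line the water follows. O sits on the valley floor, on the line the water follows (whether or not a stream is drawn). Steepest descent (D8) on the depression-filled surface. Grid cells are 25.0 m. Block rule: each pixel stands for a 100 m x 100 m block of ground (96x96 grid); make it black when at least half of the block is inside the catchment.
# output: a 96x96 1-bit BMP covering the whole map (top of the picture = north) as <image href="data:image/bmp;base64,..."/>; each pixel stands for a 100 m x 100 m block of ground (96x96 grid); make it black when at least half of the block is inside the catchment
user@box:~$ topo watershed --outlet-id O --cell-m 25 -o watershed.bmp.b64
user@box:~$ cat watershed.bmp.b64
<image width="96" height="96" href="data:image/bmp;base64,Qk2+BAAAAAAAAD4AAAAoAAAAYAAAAGAAAAABAAEAAAAAAIAEAAATCwAAEwsAAAIAAAAAAAAA////AAAAAAAAAAAAAAAAAAAAAAAAAAAAAAAAAAAAAAAAAAAAAAAAAAAAAAAAAAAAAAAAAAAAAAAAAAAAAAAAAAAAAAAAAAAAAAAAAAAAAAAAAAAAAAAAAAAAAAAAAAAAAAAAAAAAAAAAAAAAAAAABgAAAAAAAAAAAAAH/wAAAAAAAAAAAAAP/wAAAAAAAAAAAAB//wAAAAAAAAAAAAD//wAAAAAAAAAAAAH//wAAAAAAAAAAAAH//gAAAAAAAAAAAAP//AAAAAAAAAAAAAP/8AAAAAAAAAAAAB//4AAAAAAAAAAAAP//4AAAAAAAAAAHB///4AAAAAAAAAAP////4AAAAAAAAAAf////wAAAAAAAAAA/////wAAAAAAAAAB/////wAAAAAAAAAB/////4AAAAAAAAAB/////4AAAAAAAAAB/////8AAAAAAAAAB/////8AAAAAAAAAB/////+AAAAAAAAAB/////+AAAAAAAAAB//////AAAAAAAAAB//////AAAAAAAAAB//////gAAAAAAAAB//////gAAAAAAAAB//////wAAAAAAAAB//////wAAAAAAAAB//////wAAAAAAAAB//////wAAAAAAAAB//////wAAAAAAAAB//////wAAAAAAAAA//////wAAAAAAAAA//////wAAAAAAAAAf////8AAAAAAAAAAH////8AAAAAAAAAAD////4AAAAAAAAAAD////gAAAAAAAAAAD///8AAAAAAAAAAAB///wAAAAAAAAAAAAP//wAAAAAAAAAAAAH//gAAAAAAAAAAAAD//gAAAAAAAAAAAADD/AAAAAAAAAAAAAAA4AAAAAAAAAAAAAAAAAAAAAAAAAAAAAAAAAAAAAAAAAAAAAAAAAAAAAAAAAAAAAAAAAAAAAAAAAAAAAAAAAAAAAAAAAAAAAAAAAAAAAAAAAAAAAAAAAAAAAAAAAAAAAAAAAAAAAAAAAAAAAAAAAAAAAAAAAAAAAAAAAAAAAAAAAAAAAAAAAAAAAAAAAAAAAAAAAAAAAAAAAAAAAAAAAAAAAAAAAAAAAAAAAAAAAAAAAAAAAAAAAAAAAAAAAAAAAAAAAAAAAAAAAAAAAAAAAAAAAAAAAAAAAAAAAAAAAAAAAAAAAAAAAAAAAAAAAAAAAAAAAAAAAAAAAAAAAAAAAAAAAAAAAAAAAAAAAAAAAAAAAAAAAAAAAAAAAAAAAAAAAAAAAAAAAAAAAAAAAAAAAAAAAAAAAAAAAAAAAAAAAAAAAAAAAAAAAAAAAAAAAAAAAAAAAAAAAAAAAAAAAAAAAAAAAAAAAAAAAAAAAAAAAAAAAAAAAAAAAAAAAAAAAAAAAAAAAAAAAAAAAAAAAAAAAAAAAAAAAAAAAAAAAAAAAAAAAAAAAAAAAAAAAAAAAAAAAAAAAAAAAAAAAAAAAAAAAAAAAAAAAAAAAAAAAAAAAAAAAAAAAAAAAAAAAAAAAAAAAAAAAAAAAAAAAAAAAAAAAAAAAAAAAAAAAAAAAAAAAAAAAAAAAAAAAAAAAAAA="/>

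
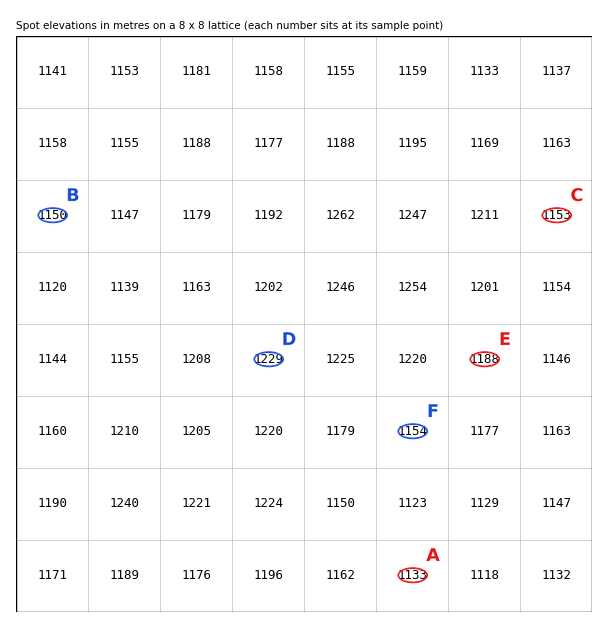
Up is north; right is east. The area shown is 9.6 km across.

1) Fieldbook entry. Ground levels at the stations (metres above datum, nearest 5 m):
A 1135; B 1150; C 1155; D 1230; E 1190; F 1155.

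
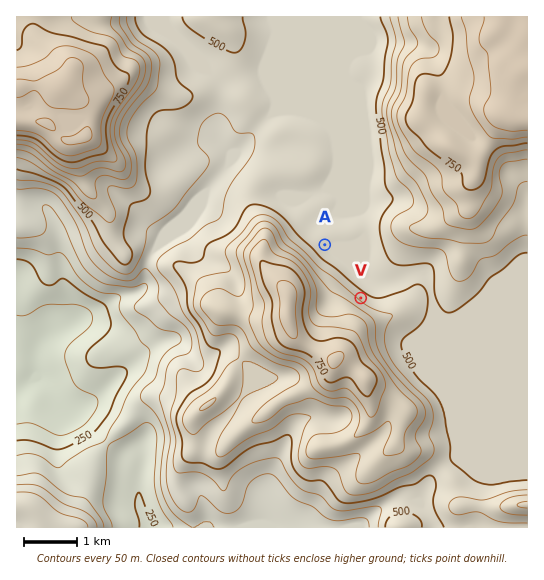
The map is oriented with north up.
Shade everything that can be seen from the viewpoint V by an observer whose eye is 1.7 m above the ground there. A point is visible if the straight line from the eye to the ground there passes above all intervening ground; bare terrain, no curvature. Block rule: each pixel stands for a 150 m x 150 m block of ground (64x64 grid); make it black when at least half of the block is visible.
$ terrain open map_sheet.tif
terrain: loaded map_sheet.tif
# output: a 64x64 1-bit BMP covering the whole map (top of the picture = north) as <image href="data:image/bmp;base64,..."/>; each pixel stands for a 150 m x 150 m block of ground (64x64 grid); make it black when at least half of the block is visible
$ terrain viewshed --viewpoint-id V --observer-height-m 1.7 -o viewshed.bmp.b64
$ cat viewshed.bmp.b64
<image width="64" height="64" href="data:image/bmp;base64,Qk0+AgAAAAAAAD4AAAAoAAAAQAAAAEAAAAABAAEAAAAAAAACAAATCwAAEwsAAAIAAAAAAAAA////AAAAAAAAAAAAAAAAAAAAAAAAAAAAAAAAAAAAAAAAAAAAAAAAAAAAAAAAAAAAAAAAAAAAAAAAAAAAAAAAAAAAAAAAAAAAAAAAAAAAAAAAAAAAAAAAAAAAAAAAAAAAAAAAAAAAAAAAAAAAAAAAAAAAAAAAAAAAAAAAAAAAAAAAAAAAAAAAAAAAAAAAAAAAAAAAAAAAAAAAAAAAAAAAAAAAAAAAAAAAAAAAAAAAAAAAAAAAAAAAAAAAAAAAAAAAAAAAAAAAAAAAAAAAAAAAAAAAAAAAAAAAAAAAAAAQAAAAAAAAAD8ADwAAAAAAP4YAAAAAABB/zgAAAAAAGP//AAAAAAAY//8AAAAAABj//wAAAAAAGf//AAAAAAAb//8AAAAAAA///wAAAAAB////wAAAAAD9//+AAAAAAH4cB4AAAAAAH/gHAAAAAAA//A8AAAAAAP/+D4AAAAAD//8fwAAAAAP///+AAAAAAf///4AAAAAAD///gAAAAAAH//8AAAAAAAf//AAAAAAAj//wAAAAAAD//+AAAAACAAP/wBwAAA8cB/8AEAAAH/4P/AAAABh//h/4AAAAH//GP/gAAAAP8cb/+AAAAAPwz//4AAAAwfn///gAAABB////wAAAAAAf///gAAAAAA////AAAAAAH///+AAAAAA////8AAAACGf///4AAA=="/>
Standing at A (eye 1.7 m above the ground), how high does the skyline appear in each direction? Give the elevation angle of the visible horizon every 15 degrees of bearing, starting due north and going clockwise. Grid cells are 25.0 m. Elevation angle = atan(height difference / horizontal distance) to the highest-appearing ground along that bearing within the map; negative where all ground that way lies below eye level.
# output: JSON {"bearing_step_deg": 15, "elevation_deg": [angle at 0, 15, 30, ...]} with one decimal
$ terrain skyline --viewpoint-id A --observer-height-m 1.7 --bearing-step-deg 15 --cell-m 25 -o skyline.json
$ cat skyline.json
{"bearing_step_deg": 15, "elevation_deg": [-0.2, 0.6, 4.9, 6.0, 5.6, 4.9, 2.7, 1.6, 1.0, 2.2, 5.2, 8.2, 9.4, 13.1, 18.1, 19.7, 18.6, 14.7, 12.0, 9.2, 4.2, 2.3, 0.6, 0.4]}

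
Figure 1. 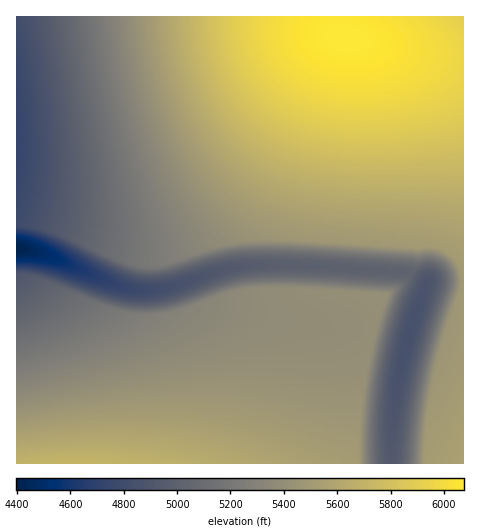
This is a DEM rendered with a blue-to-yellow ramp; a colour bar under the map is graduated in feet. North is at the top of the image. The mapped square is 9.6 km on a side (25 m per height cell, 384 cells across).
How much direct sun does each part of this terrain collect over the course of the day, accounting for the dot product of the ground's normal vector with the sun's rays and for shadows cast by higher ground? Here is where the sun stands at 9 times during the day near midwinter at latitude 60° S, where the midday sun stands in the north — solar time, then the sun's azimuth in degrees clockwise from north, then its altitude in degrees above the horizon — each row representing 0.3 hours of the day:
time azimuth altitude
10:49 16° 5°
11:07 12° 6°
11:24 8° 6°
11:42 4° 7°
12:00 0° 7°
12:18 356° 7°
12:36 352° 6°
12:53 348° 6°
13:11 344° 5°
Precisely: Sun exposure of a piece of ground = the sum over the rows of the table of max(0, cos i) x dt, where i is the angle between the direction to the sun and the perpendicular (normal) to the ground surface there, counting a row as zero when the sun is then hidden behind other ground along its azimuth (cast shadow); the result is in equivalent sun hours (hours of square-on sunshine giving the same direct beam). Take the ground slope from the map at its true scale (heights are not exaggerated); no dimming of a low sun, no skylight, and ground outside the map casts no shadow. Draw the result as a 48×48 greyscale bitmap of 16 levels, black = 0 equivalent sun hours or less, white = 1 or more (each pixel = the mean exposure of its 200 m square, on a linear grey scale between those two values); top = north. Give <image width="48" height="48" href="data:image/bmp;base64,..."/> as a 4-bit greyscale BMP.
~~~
<image width="48" height="48" href="data:image/bmp;base64,Qk32BAAAAAAAAHYAAAAoAAAAMAAAADAAAAABAAQAAAAAAIAEAAATCwAAEwsAABAAAAAAAAAAAAAAABEREQAiIiIAMzMzAERERABVVVUAZmZmAHd3dwCIiIgAmZmZAKqqqgC7u7sAzMzMAN3d3QDu7u4A////AHd3d3d3d3dmZmZmZmZmVVVVVVRFVVVVVHd3d3d3d3ZmZmZmZmZmVVVVVVREVVVVVXd3d3d3d2ZmZmZmZmZlVVVVVVREVVVVVXd3d3d3dmZmZmZmZmZVVVVVVVREVVVVVXd3d3d3ZmZmZmZmZmVVVVVVVVNEVWZVVXd3d3d2ZmZmZmZmZlVVVVVVVVM0RWZVVXd3d3dmZmZmZmZmZVVVVVVVVVM0RWZVVXd3d3ZmZmZmZmZlVVVVVVVVVVMzRWdlVXd3d2ZmZmZmZmZVVVVVVVVVVVMzRWdlVXd3dmZmZmZmZmVVVVVVVVVVVVQjNGd1VXd3ZmZmZmZmZVVVVVVVVVVVVVQiNGd1VXd2ZmZmZmZmVVVVVVVVVVVVVVQiNGeFVXZmZmZmZmZlVVVVVVVVVVVVVVQiI1eGVWZmZmZmZmVVVVVVVVVVVVVEREQxIkaHVGZmZmZmZlVVVVVVVVVVREREREQxEiV4VGZmZmZmZWZlVVVVVVRERERERERBEQJpZGZmZmZnv///+3VVRERERERERERCEAAnhGZmZmnv/YZXrv+mRERERERERERDEAADlWZmav/nIAAAACjv64ZmZmeJq83vcAAAVmZ8/9YQAAAAAAACa97//u3KmHVDIAAABP//tAAAAAAAAAAAAAAAAAAAAAAAAAAAAvtyAAAAASMyEAAAAAAAAAAAAAAAAAAAAiAAAAACRVRERCEAAAAAAAAAAAAAAAAAEwAAAAJFVUREREQyEAAAAAAAARERIiIjMwAAE1VVREREREQzMzMyIjMzMzMzMzMzMyI0VVVUREREREMzMzMzMzMzMzMzMzMzM1VVVVVERERERDMzMzMzMzMzMiMzMzMzM1VVVVREREREQzMzMzMzMyIiIiIiIiMzM1VVVUREREREMzMzMzMzIiIiIiIiIiIjM1VVRERERERDMzMzMzMiIiIiIiIiIiIiM1VUREREREQzMzMzMzIiIiIiIiIiIiIiM1VEREREREQzMzMzMzIiIiIiIiIiIiIiM0REREREREMzMzMzMzIiIiIiIiIiIiIiM0REREREREMzMzMzMzIiIiIiIiIiIiIiM0RERERERDMzMzMzMzIiIiIiIiIiIiIjM0RERERERDMzMzMzMzMiIiIiIiIiIiMzM0RERERERDMzMzMzMzMyIiIiIiIiIzMzM0RERERERDMzMzMzMzMzMzIiIiMzMzMzM0RERERERDMzMzMzMzMzMzMzMzMzMzMzM0RERERERDMzMzMzMzMzMzMzMzMzMzMzM0REREREREMzMzMzMzMzMzMzMzMzMzMzNEREREREREQzMzMzMzMzMzMzMzMzMzREREREREREREREQzMzMzMzMzMzMzNEREREREREREREREREREREREREREREREREREREREREREREREREREREREREREREREREREREVUREREREREREREREREREREREREREVVVVVURERERERERERERERERERERVVVVVVVVVVUREREREREREREREREVVVVVVVVVVVVVVZg=="/>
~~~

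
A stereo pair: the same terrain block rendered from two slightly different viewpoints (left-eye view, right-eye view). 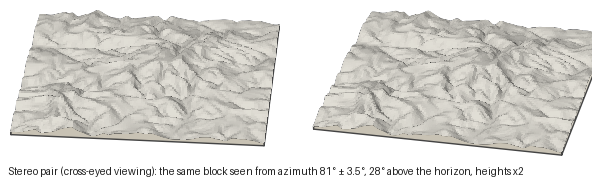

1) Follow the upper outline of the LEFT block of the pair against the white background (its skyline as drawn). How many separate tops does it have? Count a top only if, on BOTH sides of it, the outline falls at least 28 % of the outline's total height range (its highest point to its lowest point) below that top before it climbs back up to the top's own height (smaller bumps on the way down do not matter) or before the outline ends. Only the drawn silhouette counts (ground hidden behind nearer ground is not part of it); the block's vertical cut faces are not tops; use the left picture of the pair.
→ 0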